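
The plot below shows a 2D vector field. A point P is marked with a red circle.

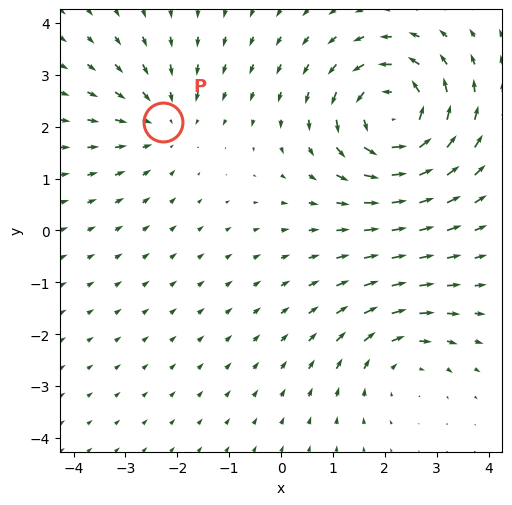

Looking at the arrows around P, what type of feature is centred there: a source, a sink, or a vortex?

At P (-2.3, 2.1) the arrows converge inward. Divergence about -2, curl ≈0 — negative divergence with near-zero curl is a sink.

sink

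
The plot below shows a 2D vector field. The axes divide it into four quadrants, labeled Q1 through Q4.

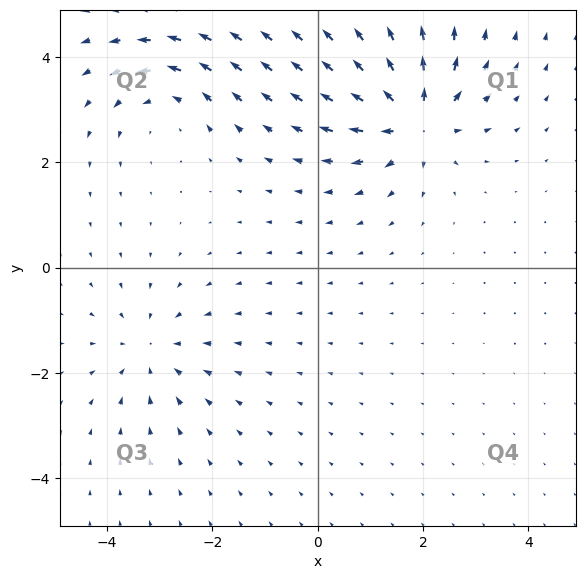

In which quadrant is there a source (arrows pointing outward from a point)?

Q1

The source sits at approximately (1.8, 2.8), which lies in quadrant Q1. The divergence there is about +6, positive as expected for a source.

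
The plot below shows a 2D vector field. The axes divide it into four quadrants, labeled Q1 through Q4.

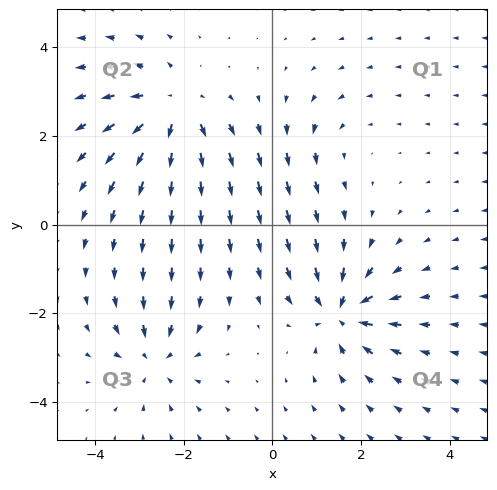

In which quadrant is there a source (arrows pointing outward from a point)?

The source sits at approximately (-2.3, 2.6), which lies in quadrant Q2. The divergence there is about +5, positive as expected for a source.

Q2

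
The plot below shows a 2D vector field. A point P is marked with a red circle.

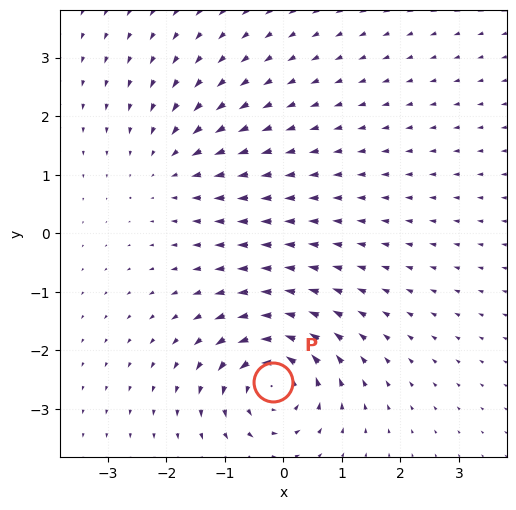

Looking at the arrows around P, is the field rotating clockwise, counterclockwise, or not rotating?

counterclockwise

Near P at (-0.2, -2.5) the arrows circulate counterclockwise. The curl (z-component) there is about +5; positive curl means counterclockwise rotation.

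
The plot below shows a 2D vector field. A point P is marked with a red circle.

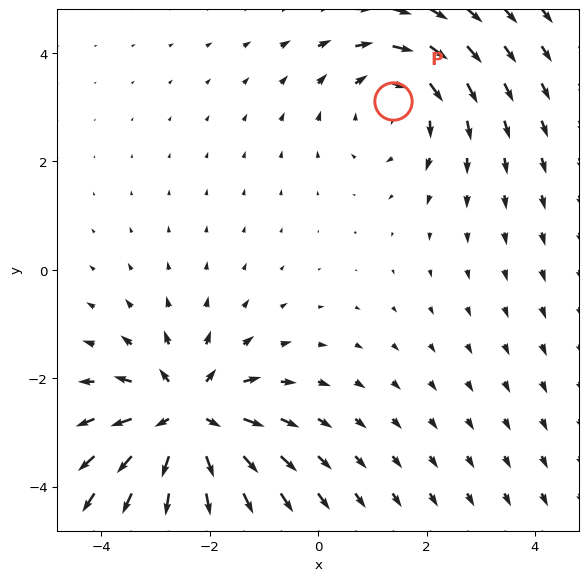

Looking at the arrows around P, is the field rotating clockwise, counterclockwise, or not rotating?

Near P at (1.4, 3.1) the arrows circulate clockwise. The curl (z-component) there is about -2; negative curl means clockwise rotation.

clockwise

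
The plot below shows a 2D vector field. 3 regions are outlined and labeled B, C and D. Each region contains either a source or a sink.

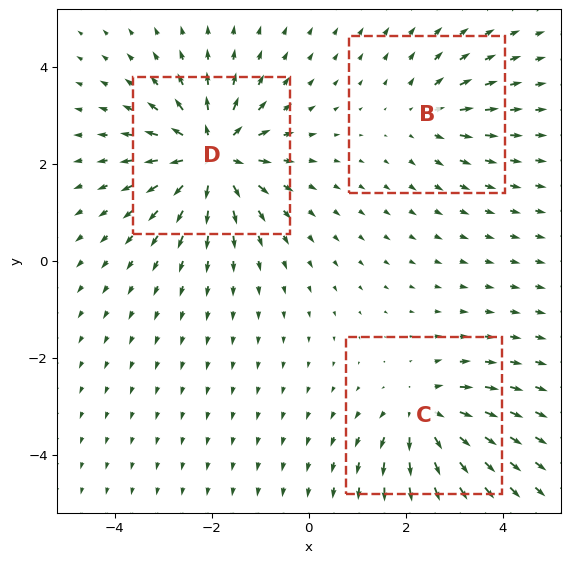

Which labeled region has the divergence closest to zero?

Divergence at each region's feature centre — B: about +2, C: about +4, D: about +6. Region B is closest to zero.

B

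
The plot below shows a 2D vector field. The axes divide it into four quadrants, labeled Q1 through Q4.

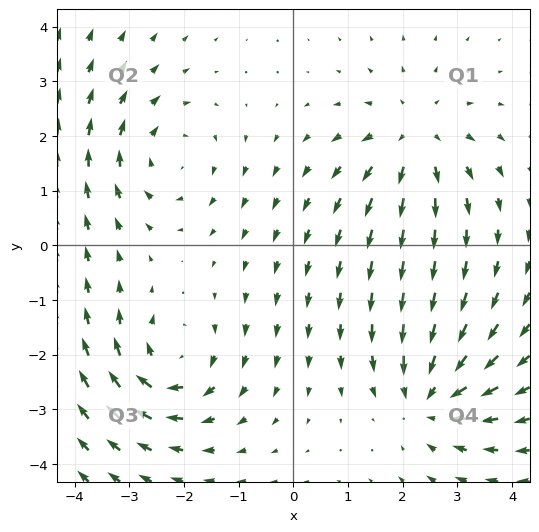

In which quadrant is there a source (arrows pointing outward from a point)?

Q1

The source sits at approximately (2.2, 2.0), which lies in quadrant Q1. The divergence there is about +4, positive as expected for a source.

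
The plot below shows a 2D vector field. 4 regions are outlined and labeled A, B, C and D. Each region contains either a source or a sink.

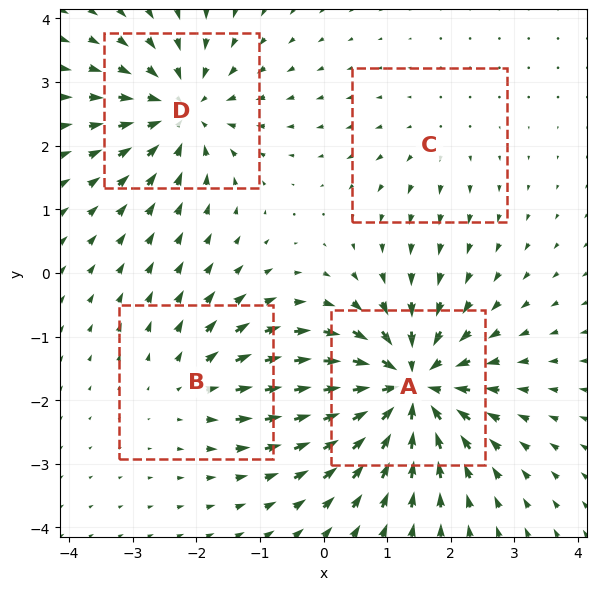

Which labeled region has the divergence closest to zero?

C

Divergence at each region's feature centre — A: about -8, B: about +3, C: about +2, D: about -6. Region C is closest to zero.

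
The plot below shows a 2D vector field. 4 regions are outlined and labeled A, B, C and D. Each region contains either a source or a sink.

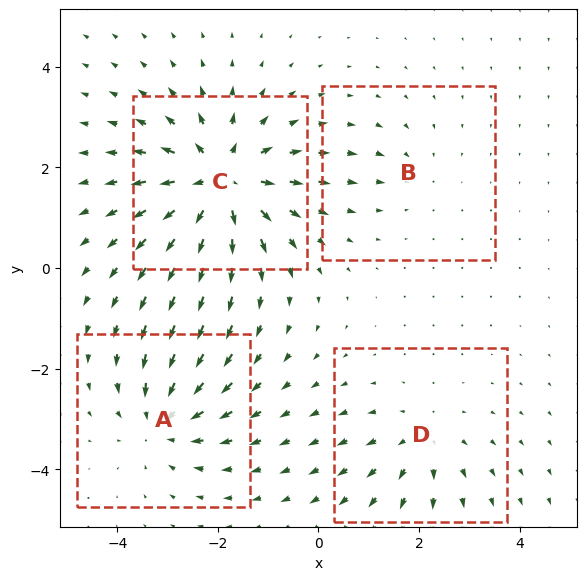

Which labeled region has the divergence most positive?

C

Divergence at each region's feature centre — A: about -5, B: about -2, C: about +7, D: about +3. Region C is most positive.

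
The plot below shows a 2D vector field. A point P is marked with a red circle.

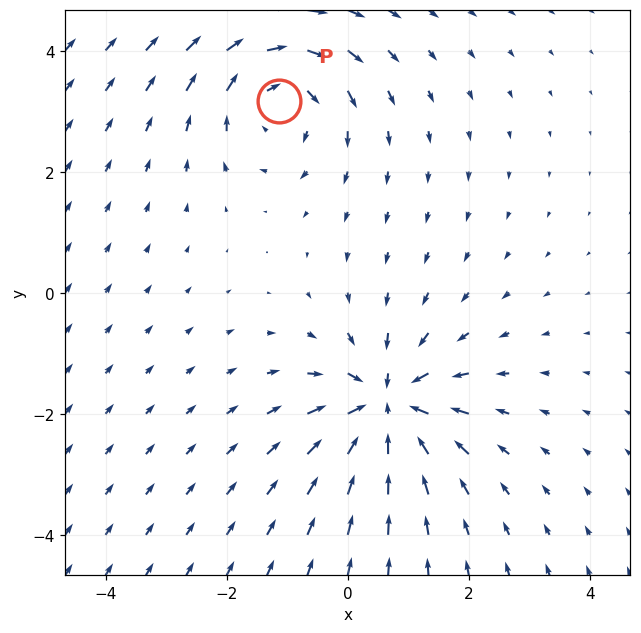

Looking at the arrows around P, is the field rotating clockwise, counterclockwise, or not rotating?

clockwise

Near P at (-1.1, 3.2) the arrows circulate clockwise. The curl (z-component) there is about -4; negative curl means clockwise rotation.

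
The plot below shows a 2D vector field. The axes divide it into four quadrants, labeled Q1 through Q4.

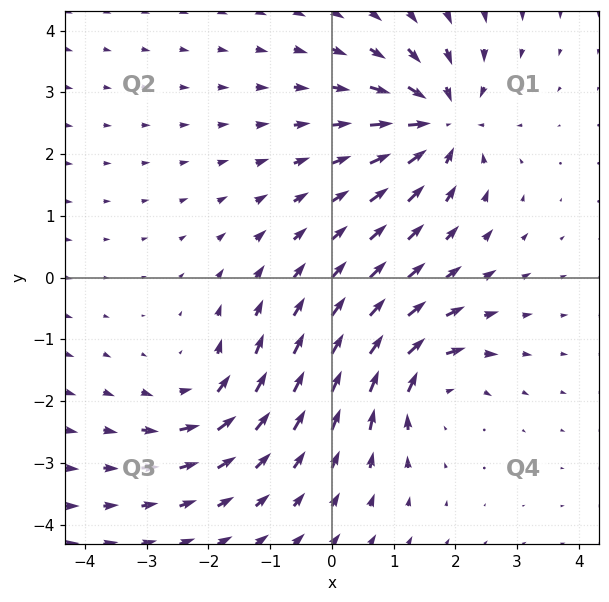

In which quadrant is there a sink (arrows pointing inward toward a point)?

Q1

The sink sits at approximately (1.8, 2.5), which lies in quadrant Q1. The divergence there is about -4, negative as expected for a sink.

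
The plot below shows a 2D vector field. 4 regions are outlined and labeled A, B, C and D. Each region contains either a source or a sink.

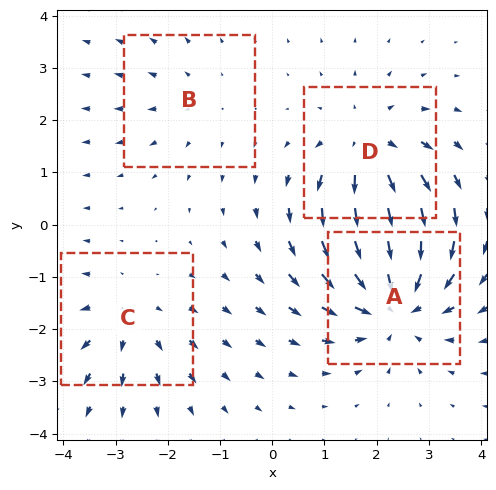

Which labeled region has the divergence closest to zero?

B

Divergence at each region's feature centre — A: about -6, B: about +2, C: about +3, D: about +5. Region B is closest to zero.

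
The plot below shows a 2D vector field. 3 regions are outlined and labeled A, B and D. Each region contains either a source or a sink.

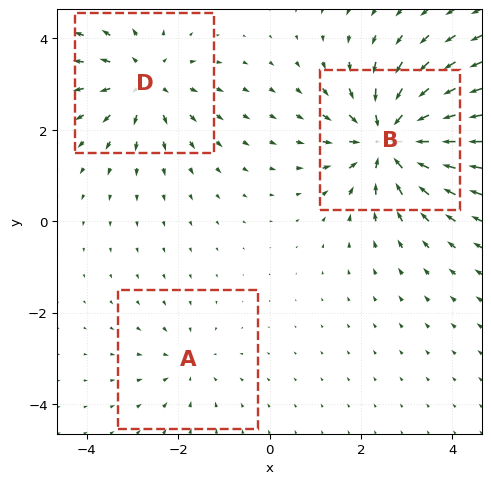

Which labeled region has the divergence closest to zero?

A

Divergence at each region's feature centre — A: about -2, B: about -5, D: about +3. Region A is closest to zero.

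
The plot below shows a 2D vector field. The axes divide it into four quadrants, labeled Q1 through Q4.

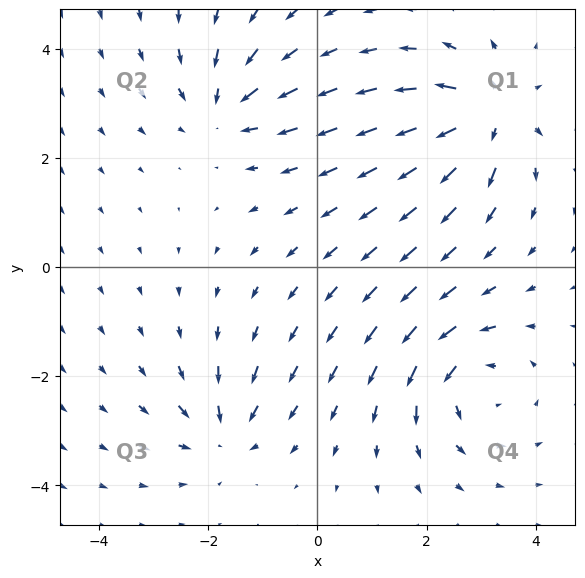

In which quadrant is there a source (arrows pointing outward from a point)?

Q1

The source sits at approximately (3.1, 2.8), which lies in quadrant Q1. The divergence there is about +5, positive as expected for a source.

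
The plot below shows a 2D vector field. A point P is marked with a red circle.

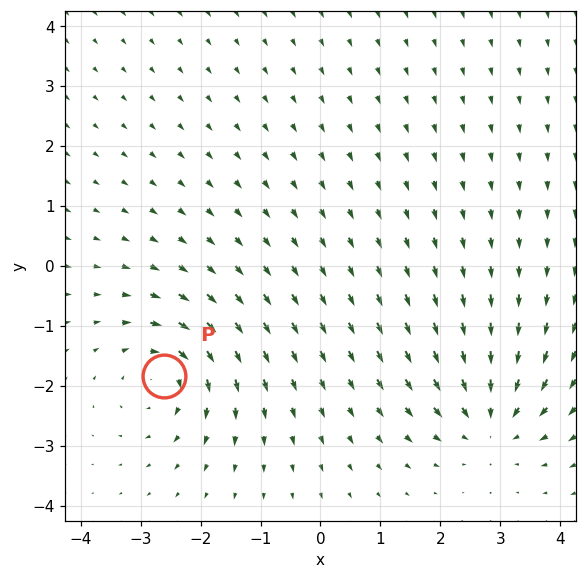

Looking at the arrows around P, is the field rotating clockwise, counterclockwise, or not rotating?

clockwise

Near P at (-2.6, -1.8) the arrows circulate clockwise. The curl (z-component) there is about -4; negative curl means clockwise rotation.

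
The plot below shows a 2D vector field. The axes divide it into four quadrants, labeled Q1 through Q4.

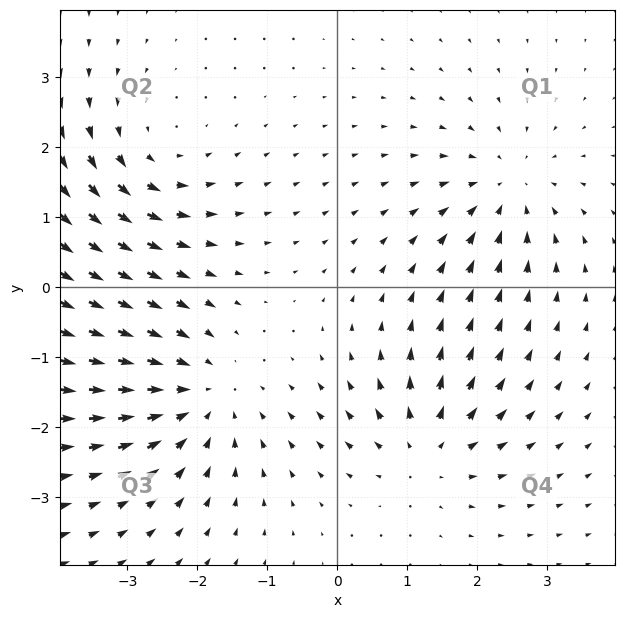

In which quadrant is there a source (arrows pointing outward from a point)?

The source sits at approximately (1.3, -2.3), which lies in quadrant Q4. The divergence there is about +4, positive as expected for a source.

Q4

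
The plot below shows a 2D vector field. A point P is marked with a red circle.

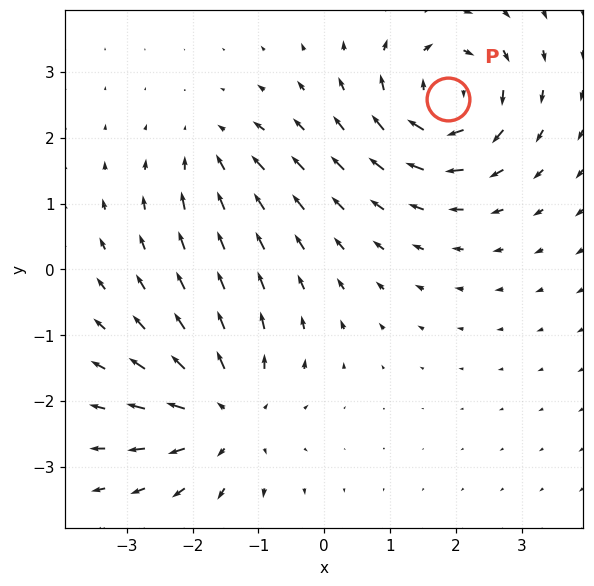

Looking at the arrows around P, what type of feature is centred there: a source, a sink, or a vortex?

At P (1.9, 2.6) the arrows circulate clockwise. Divergence ≈0, curl about -7 — near-zero divergence with nonzero curl is a vortex.

vortex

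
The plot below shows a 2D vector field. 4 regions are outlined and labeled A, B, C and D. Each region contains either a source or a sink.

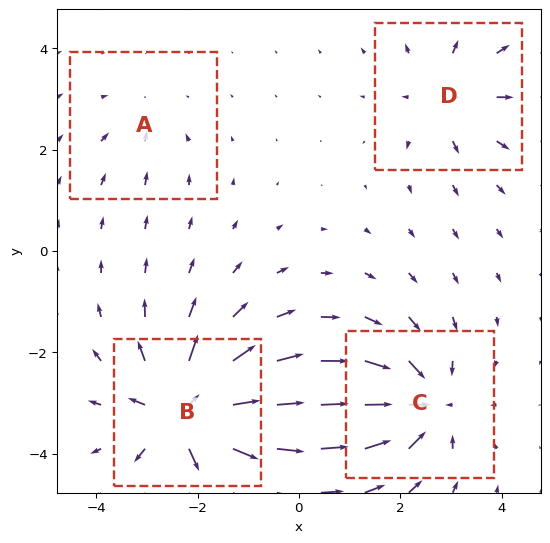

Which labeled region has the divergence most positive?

Divergence at each region's feature centre — A: about -2, B: about +8, C: about -6, D: about +4. Region B is most positive.

B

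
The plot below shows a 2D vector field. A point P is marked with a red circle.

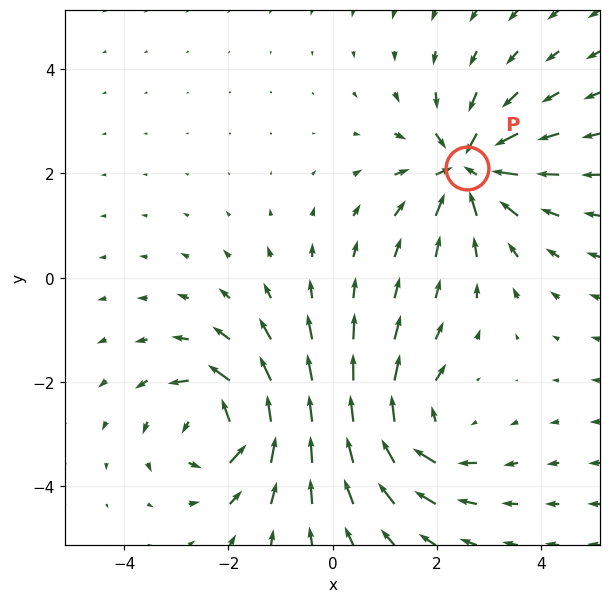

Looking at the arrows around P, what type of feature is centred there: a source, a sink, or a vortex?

At P (2.6, 2.1) the arrows converge inward. Divergence about -4, curl ≈0 — negative divergence with near-zero curl is a sink.

sink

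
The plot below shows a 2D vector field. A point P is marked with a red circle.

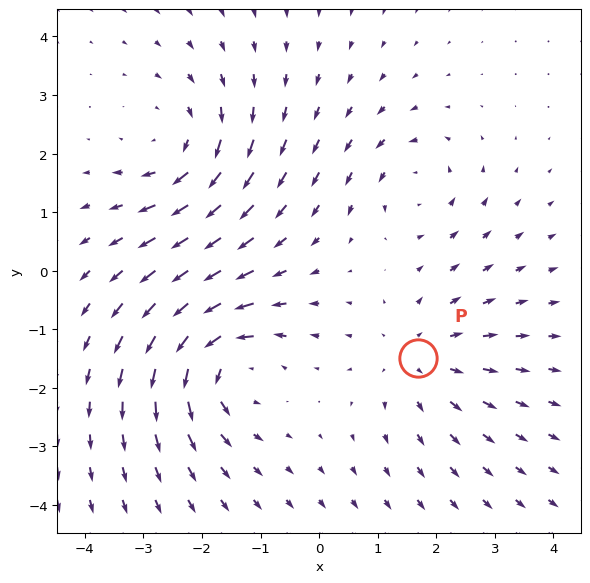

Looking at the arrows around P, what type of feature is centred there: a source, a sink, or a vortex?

source

At P (1.7, -1.5) the arrows spread outward. Divergence about +3, curl ≈0 — positive divergence with near-zero curl is a source.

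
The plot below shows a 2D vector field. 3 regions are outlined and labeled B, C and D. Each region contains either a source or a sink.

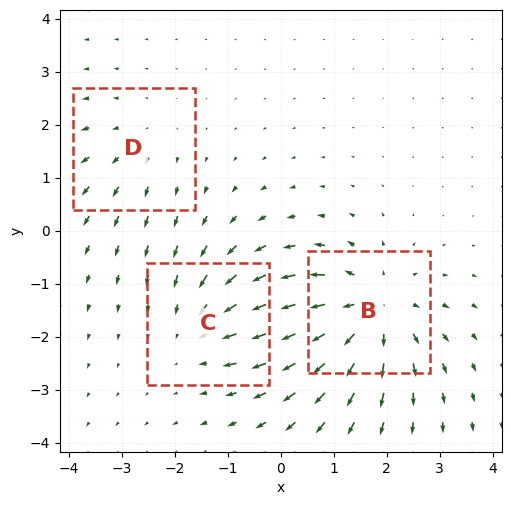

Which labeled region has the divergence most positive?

Divergence at each region's feature centre — B: about +4, C: about -3, D: about +2. Region B is most positive.

B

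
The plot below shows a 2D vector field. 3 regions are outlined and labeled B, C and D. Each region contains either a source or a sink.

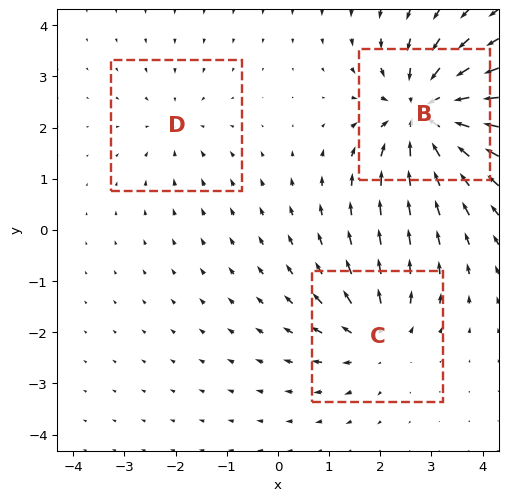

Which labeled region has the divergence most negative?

B

Divergence at each region's feature centre — B: about -5, C: about +3, D: about -2. Region B is most negative.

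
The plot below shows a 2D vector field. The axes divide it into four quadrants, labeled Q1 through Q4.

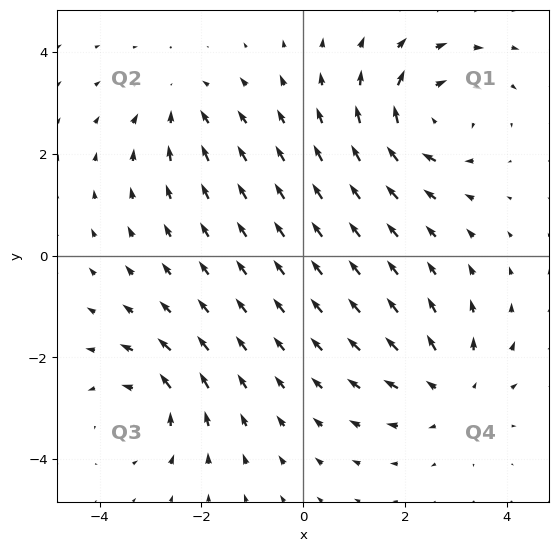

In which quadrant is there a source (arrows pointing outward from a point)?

Q4

The source sits at approximately (2.9, -2.6), which lies in quadrant Q4. The divergence there is about +4, positive as expected for a source.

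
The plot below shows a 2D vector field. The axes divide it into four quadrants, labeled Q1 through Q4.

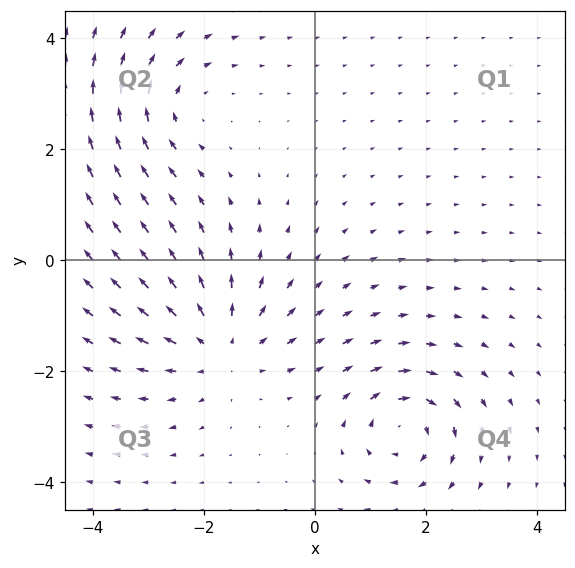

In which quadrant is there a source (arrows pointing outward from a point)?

The source sits at approximately (-1.7, -1.5), which lies in quadrant Q3. The divergence there is about +3, positive as expected for a source.

Q3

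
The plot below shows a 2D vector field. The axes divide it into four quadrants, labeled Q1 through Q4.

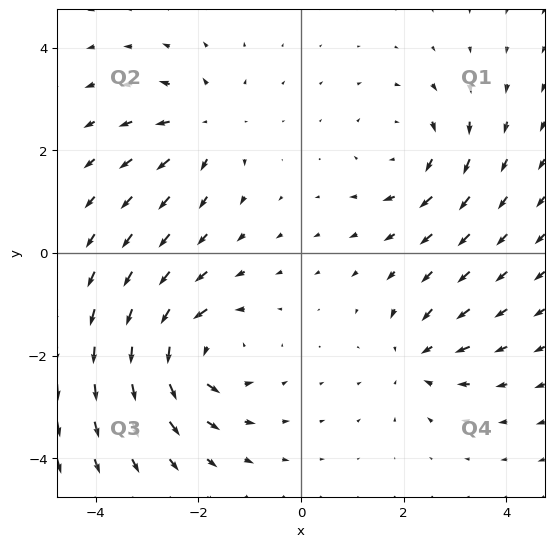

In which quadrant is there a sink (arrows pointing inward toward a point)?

Q4

The sink sits at approximately (2.3, -2.1), which lies in quadrant Q4. The divergence there is about -3, negative as expected for a sink.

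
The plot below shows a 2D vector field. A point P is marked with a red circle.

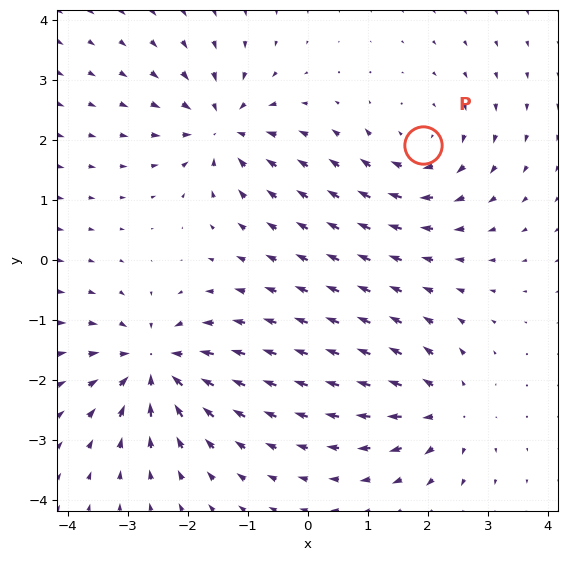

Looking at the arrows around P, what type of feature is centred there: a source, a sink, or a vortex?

vortex

At P (1.9, 1.9) the arrows circulate clockwise. Divergence ≈0, curl about -4 — near-zero divergence with nonzero curl is a vortex.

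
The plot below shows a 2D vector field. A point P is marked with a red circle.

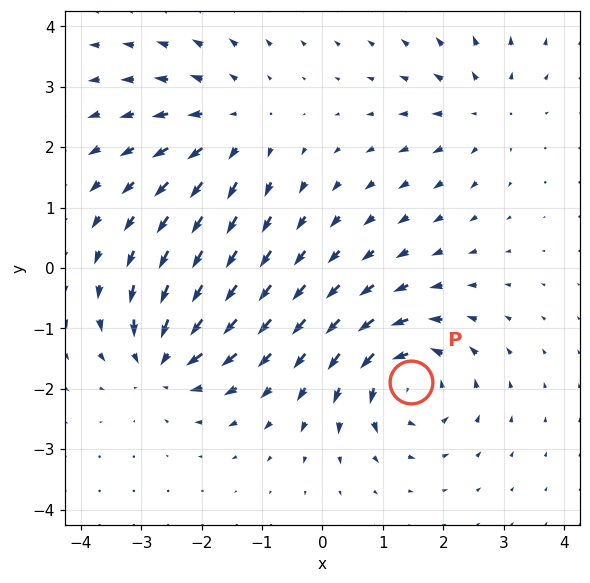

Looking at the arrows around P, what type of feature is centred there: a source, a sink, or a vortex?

At P (1.5, -1.9) the arrows circulate counterclockwise. Divergence ≈0, curl about +7 — near-zero divergence with nonzero curl is a vortex.

vortex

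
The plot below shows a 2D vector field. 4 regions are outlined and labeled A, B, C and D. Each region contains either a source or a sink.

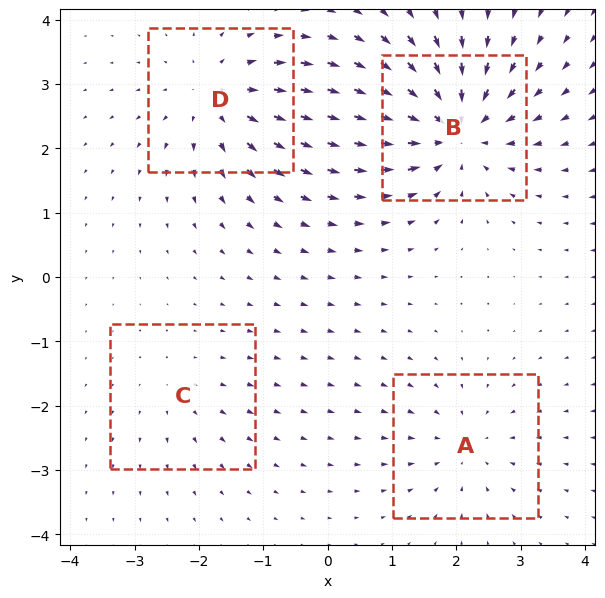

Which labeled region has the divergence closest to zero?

Divergence at each region's feature centre — A: about -4, B: about -8, C: about +2, D: about +5. Region C is closest to zero.

C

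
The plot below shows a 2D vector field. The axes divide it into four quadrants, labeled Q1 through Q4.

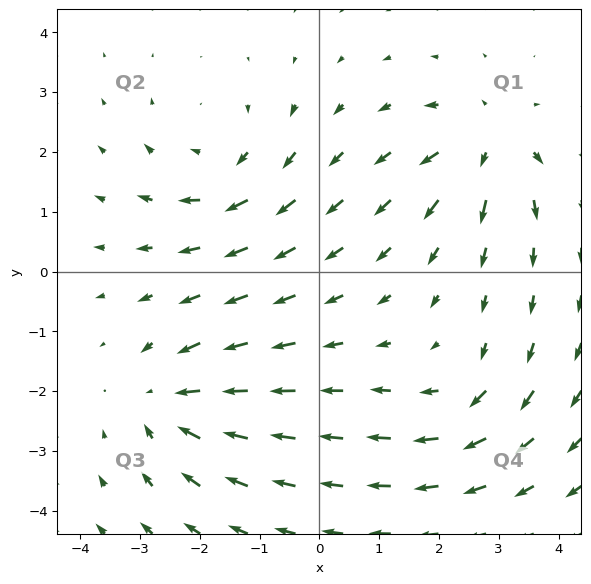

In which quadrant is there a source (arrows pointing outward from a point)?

The source sits at approximately (2.8, 2.1), which lies in quadrant Q1. The divergence there is about +6, positive as expected for a source.

Q1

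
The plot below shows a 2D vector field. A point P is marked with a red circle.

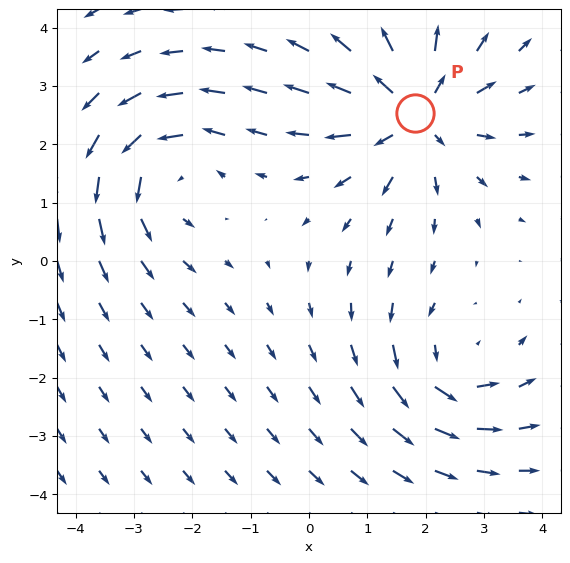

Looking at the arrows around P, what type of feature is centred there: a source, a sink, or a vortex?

At P (1.8, 2.5) the arrows spread outward. Divergence about +5, curl ≈0 — positive divergence with near-zero curl is a source.

source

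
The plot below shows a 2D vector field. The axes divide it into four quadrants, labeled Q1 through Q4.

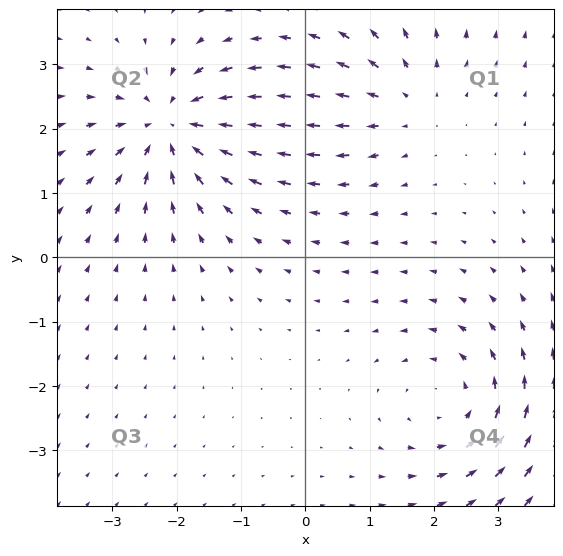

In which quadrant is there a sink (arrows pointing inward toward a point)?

The sink sits at approximately (-2.1, 2.0), which lies in quadrant Q2. The divergence there is about -5, negative as expected for a sink.

Q2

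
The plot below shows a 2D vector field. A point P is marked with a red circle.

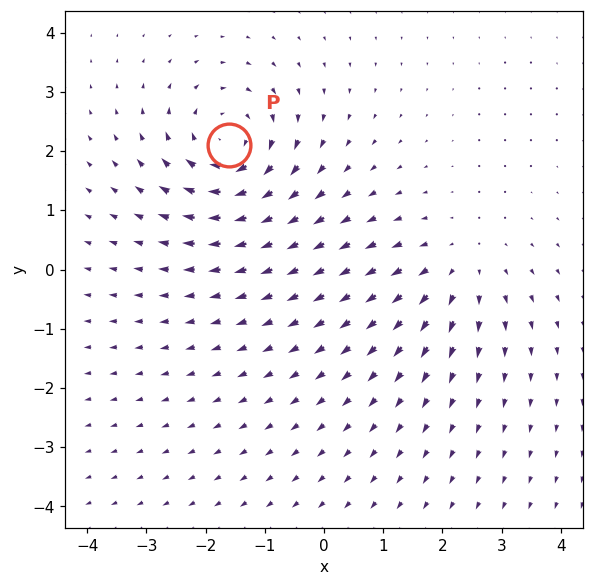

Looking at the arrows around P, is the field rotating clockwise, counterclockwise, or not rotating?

clockwise

Near P at (-1.6, 2.1) the arrows circulate clockwise. The curl (z-component) there is about -5; negative curl means clockwise rotation.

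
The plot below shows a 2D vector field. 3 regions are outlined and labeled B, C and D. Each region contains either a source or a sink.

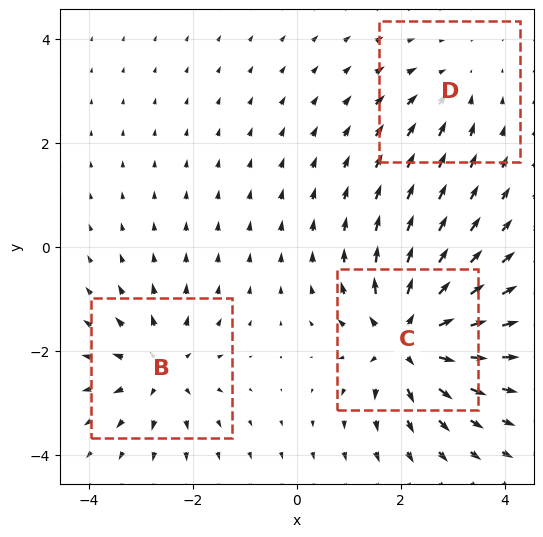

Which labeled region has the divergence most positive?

C

Divergence at each region's feature centre — B: about +4, C: about +6, D: about -2. Region C is most positive.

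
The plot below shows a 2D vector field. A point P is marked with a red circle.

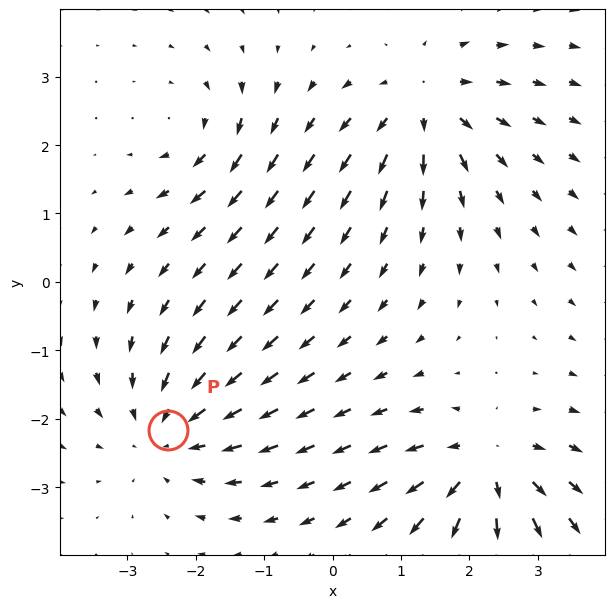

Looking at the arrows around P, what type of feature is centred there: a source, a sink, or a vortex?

At P (-2.4, -2.2) the arrows converge inward. Divergence about -4, curl ≈0 — negative divergence with near-zero curl is a sink.

sink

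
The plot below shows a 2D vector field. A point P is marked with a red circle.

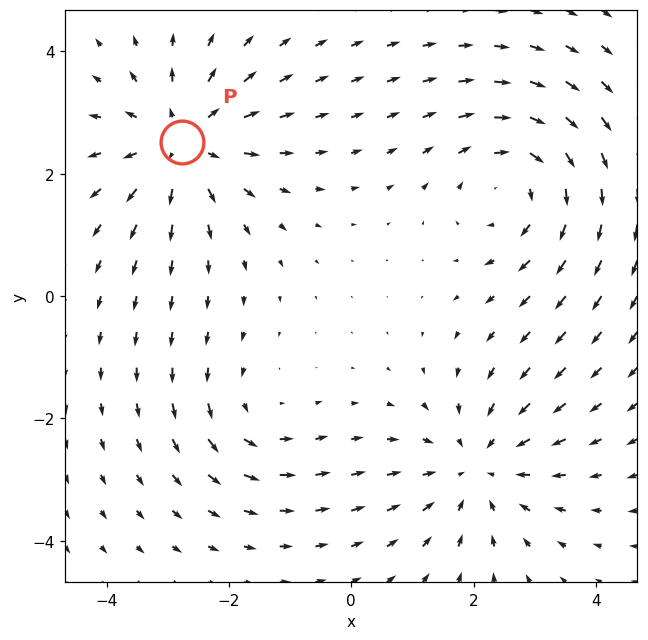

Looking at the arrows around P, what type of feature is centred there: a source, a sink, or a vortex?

source

At P (-2.8, 2.5) the arrows spread outward. Divergence about +5, curl ≈0 — positive divergence with near-zero curl is a source.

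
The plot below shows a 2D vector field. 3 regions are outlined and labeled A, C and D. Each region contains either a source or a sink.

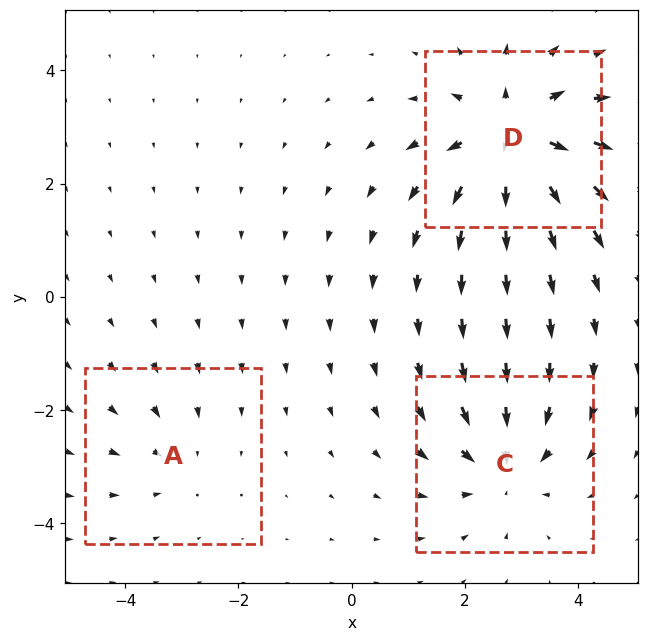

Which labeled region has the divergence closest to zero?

Divergence at each region's feature centre — A: about -2, C: about -4, D: about +5. Region A is closest to zero.

A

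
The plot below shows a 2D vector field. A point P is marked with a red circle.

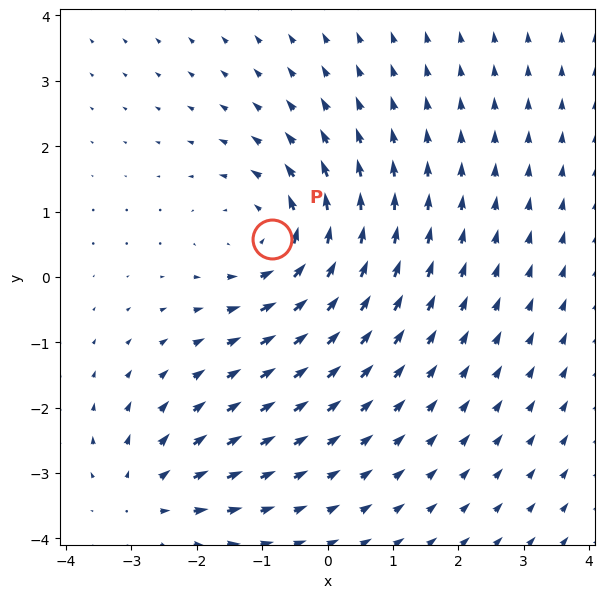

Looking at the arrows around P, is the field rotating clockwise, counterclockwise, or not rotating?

counterclockwise

Near P at (-0.9, 0.6) the arrows circulate counterclockwise. The curl (z-component) there is about +4; positive curl means counterclockwise rotation.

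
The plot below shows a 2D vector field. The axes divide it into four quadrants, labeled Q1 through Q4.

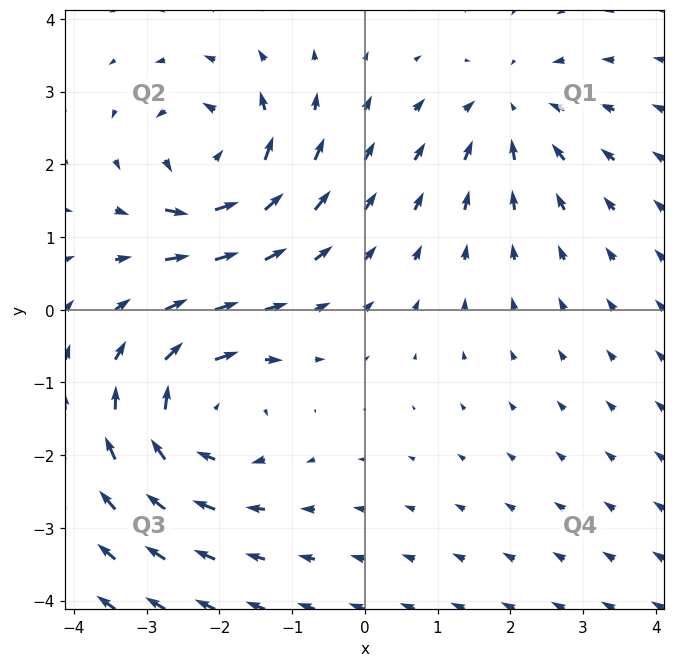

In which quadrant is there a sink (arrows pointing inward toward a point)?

Q1

The sink sits at approximately (2.0, 2.7), which lies in quadrant Q1. The divergence there is about -3, negative as expected for a sink.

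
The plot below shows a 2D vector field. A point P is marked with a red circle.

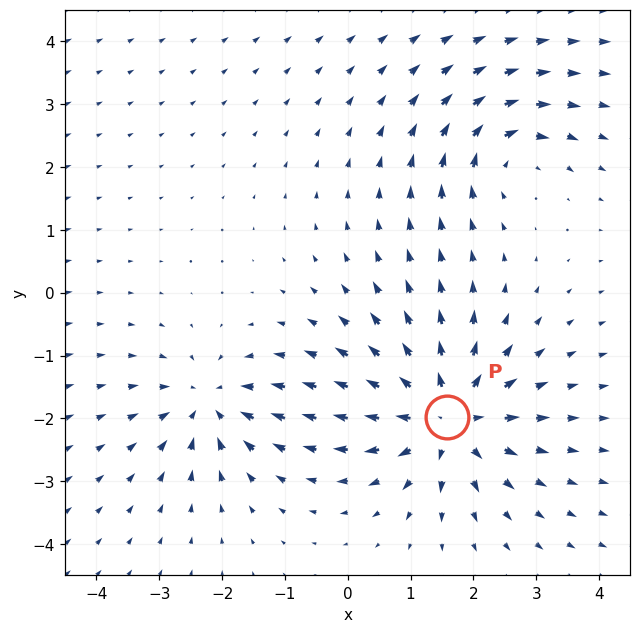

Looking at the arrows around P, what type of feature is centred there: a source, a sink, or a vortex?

At P (1.6, -2.0) the arrows spread outward. Divergence about +6, curl ≈0 — positive divergence with near-zero curl is a source.

source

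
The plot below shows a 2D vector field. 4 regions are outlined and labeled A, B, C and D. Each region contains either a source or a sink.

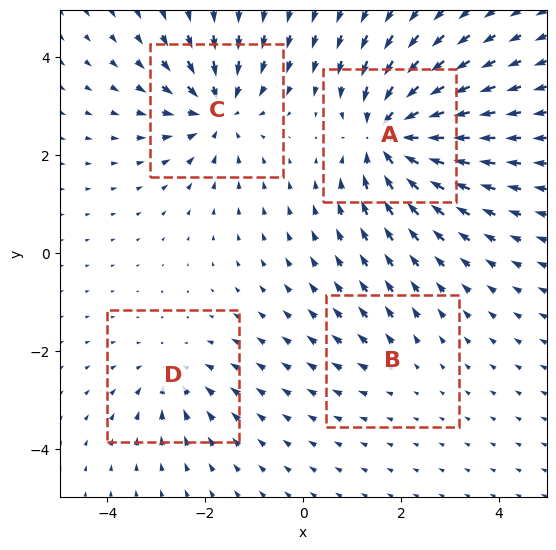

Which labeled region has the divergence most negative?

Divergence at each region's feature centre — A: about -8, B: about +2, C: about -6, D: about -4. Region A is most negative.

A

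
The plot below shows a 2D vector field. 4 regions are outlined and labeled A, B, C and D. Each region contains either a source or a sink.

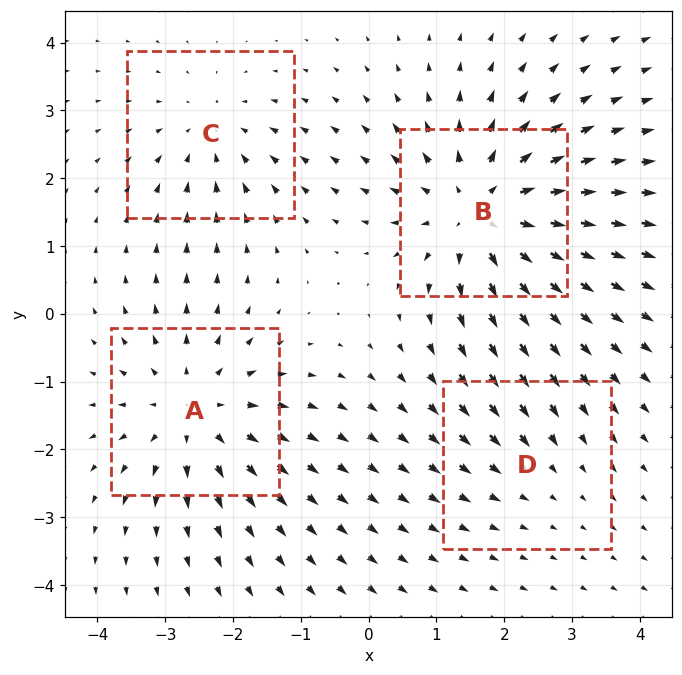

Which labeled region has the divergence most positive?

B

Divergence at each region's feature centre — A: about +4, B: about +6, C: about -3, D: about -2. Region B is most positive.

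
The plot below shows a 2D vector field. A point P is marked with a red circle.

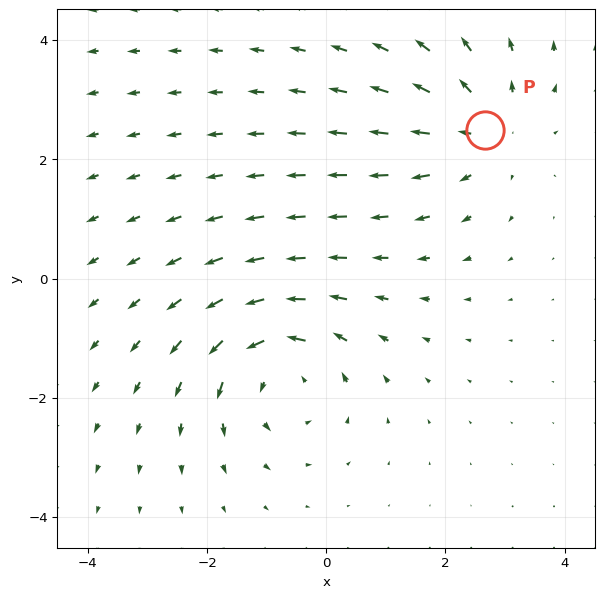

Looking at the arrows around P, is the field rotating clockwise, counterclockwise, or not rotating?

not rotating

Near P at (2.7, 2.5) the arrows show no circulation. The curl there is ≈0.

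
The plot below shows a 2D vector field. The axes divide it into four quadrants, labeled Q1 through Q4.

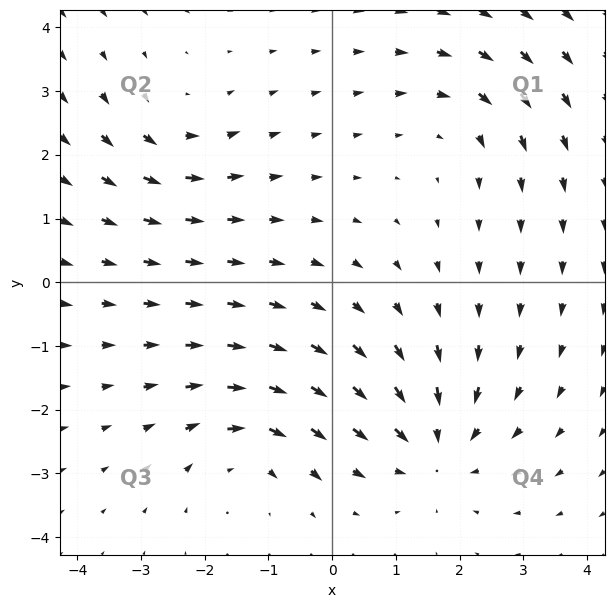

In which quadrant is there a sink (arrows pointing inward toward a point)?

Q4

The sink sits at approximately (1.6, -2.6), which lies in quadrant Q4. The divergence there is about -4, negative as expected for a sink.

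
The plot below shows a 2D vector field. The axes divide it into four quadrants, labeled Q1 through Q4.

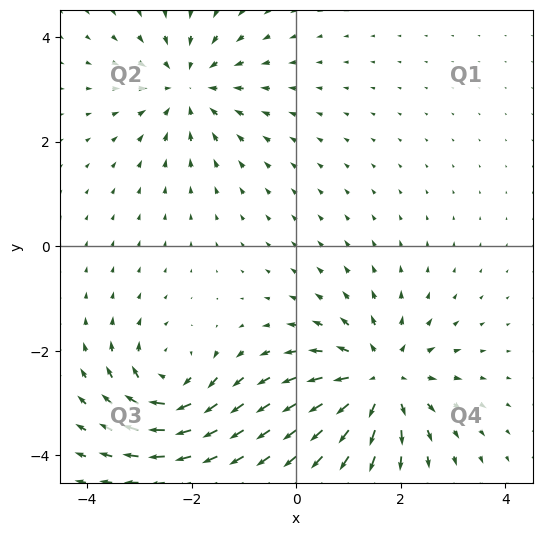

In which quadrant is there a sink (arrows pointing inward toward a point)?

Q2

The sink sits at approximately (-2.1, 3.1), which lies in quadrant Q2. The divergence there is about -4, negative as expected for a sink.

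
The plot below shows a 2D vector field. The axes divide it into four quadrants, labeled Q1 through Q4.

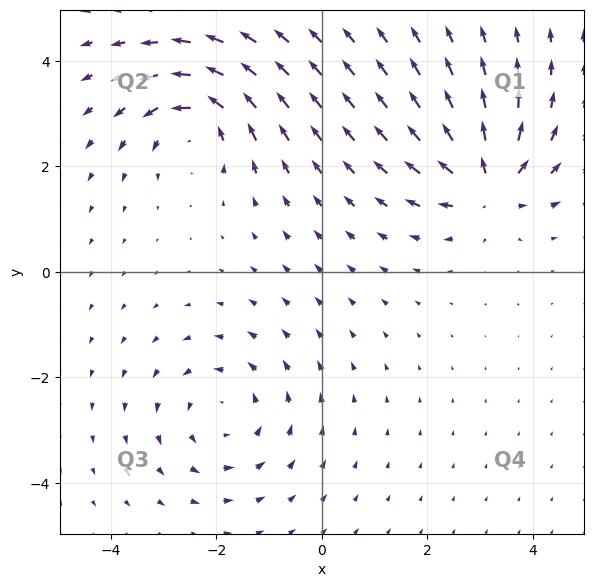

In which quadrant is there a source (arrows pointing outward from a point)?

The source sits at approximately (3.1, 1.7), which lies in quadrant Q1. The divergence there is about +7, positive as expected for a source.

Q1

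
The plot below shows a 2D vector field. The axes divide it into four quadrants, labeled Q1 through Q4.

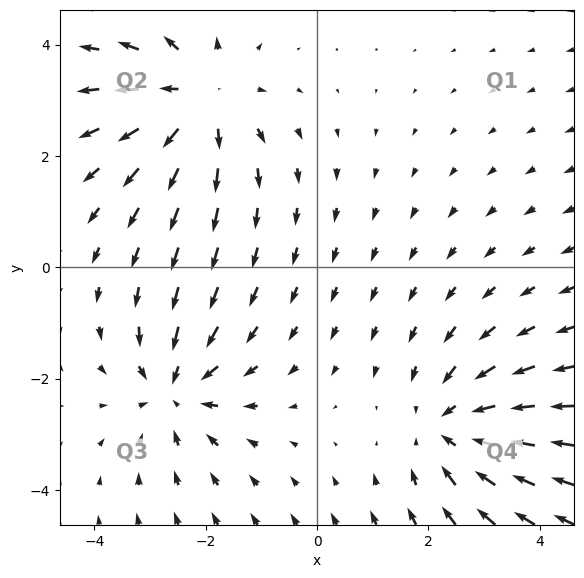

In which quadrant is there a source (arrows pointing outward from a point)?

Q2

The source sits at approximately (-2.1, 3.0), which lies in quadrant Q2. The divergence there is about +4, positive as expected for a source.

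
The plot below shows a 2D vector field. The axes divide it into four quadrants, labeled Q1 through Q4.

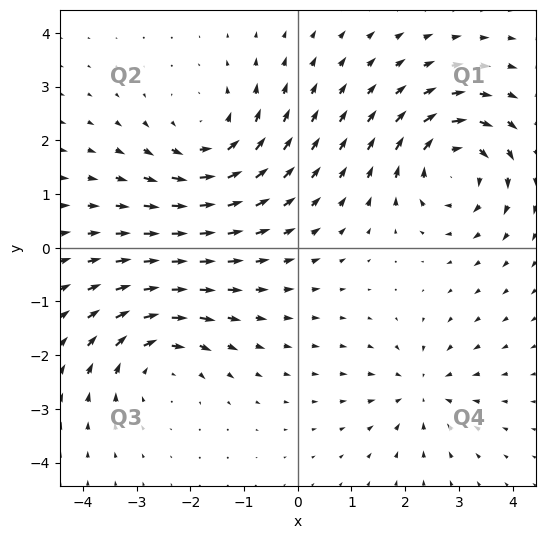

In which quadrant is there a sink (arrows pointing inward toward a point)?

The sink sits at approximately (2.3, -2.7), which lies in quadrant Q4. The divergence there is about -4, negative as expected for a sink.

Q4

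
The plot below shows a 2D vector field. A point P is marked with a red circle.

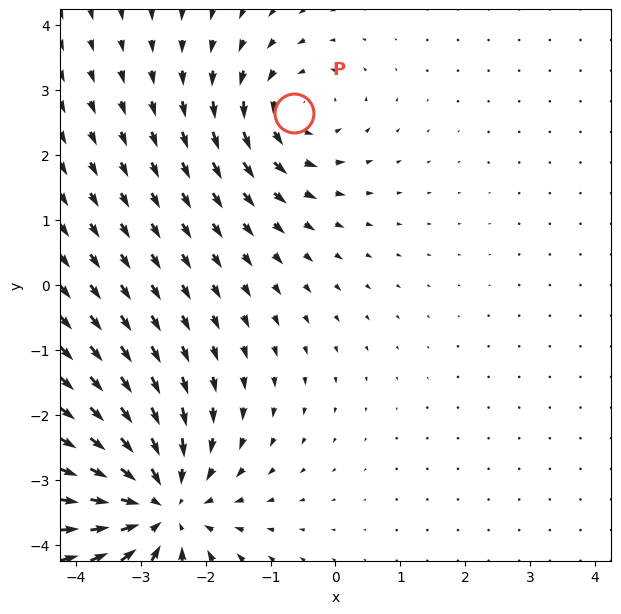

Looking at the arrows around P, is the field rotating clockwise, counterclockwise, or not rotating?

Near P at (-0.6, 2.6) the arrows circulate counterclockwise. The curl (z-component) there is about +3; positive curl means counterclockwise rotation.

counterclockwise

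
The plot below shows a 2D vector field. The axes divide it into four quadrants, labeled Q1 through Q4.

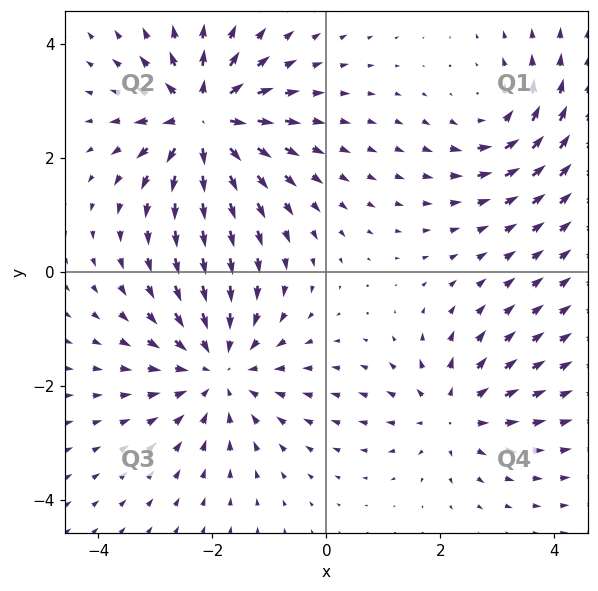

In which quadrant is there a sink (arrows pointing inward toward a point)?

The sink sits at approximately (-1.9, -1.7), which lies in quadrant Q3. The divergence there is about -4, negative as expected for a sink.

Q3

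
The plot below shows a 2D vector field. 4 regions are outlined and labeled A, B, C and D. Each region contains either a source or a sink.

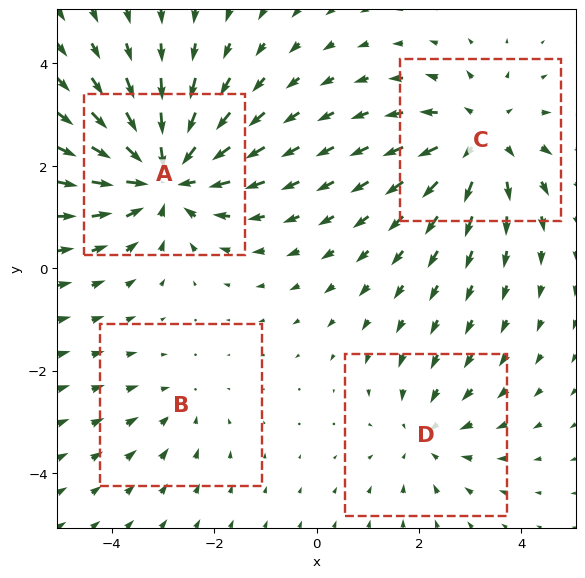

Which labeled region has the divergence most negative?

A

Divergence at each region's feature centre — A: about -6, B: about -2, C: about +4, D: about -3. Region A is most negative.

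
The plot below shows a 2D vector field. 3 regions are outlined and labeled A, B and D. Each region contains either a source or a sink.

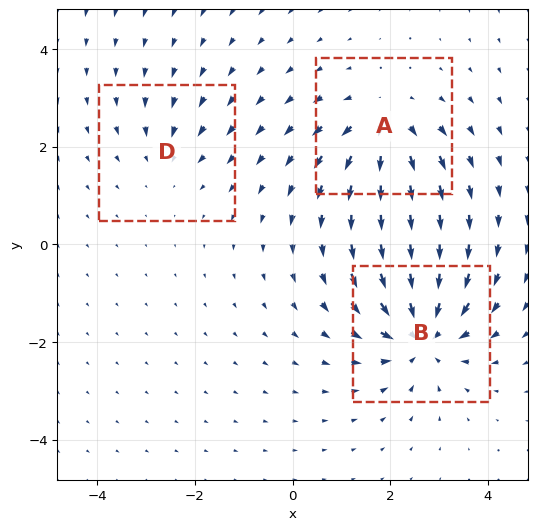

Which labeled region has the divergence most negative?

Divergence at each region's feature centre — A: about +4, B: about -5, D: about -2. Region B is most negative.

B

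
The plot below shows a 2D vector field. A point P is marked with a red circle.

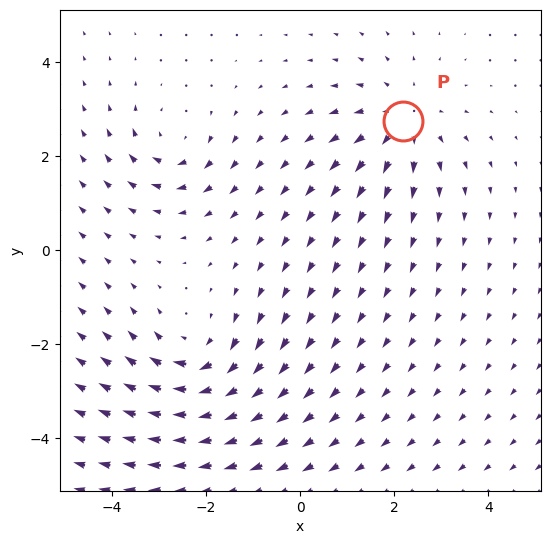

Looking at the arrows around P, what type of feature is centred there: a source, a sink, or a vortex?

source

At P (2.2, 2.7) the arrows spread outward. Divergence about +4, curl ≈0 — positive divergence with near-zero curl is a source.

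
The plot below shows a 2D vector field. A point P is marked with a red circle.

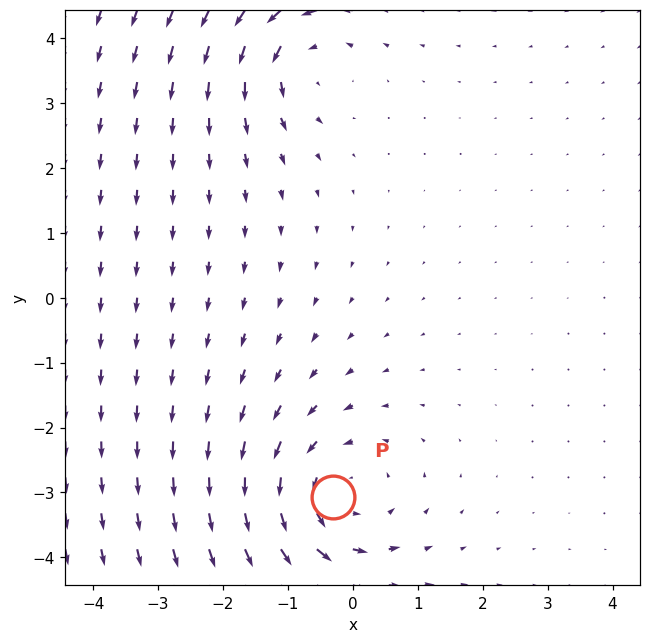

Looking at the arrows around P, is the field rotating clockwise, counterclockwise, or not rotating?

counterclockwise

Near P at (-0.3, -3.1) the arrows circulate counterclockwise. The curl (z-component) there is about +4; positive curl means counterclockwise rotation.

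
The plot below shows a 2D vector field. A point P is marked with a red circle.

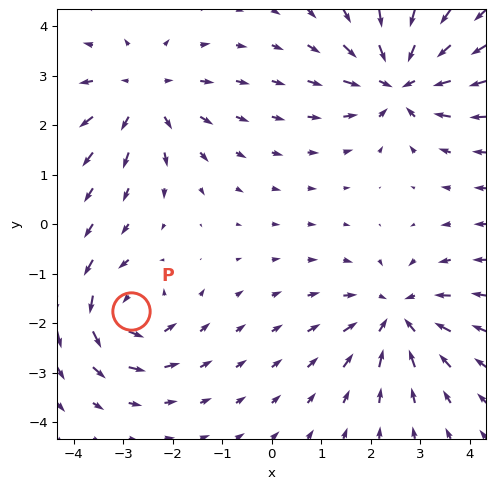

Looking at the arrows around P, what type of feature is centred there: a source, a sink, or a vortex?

vortex

At P (-2.8, -1.8) the arrows circulate counterclockwise. Divergence ≈0, curl about +5 — near-zero divergence with nonzero curl is a vortex.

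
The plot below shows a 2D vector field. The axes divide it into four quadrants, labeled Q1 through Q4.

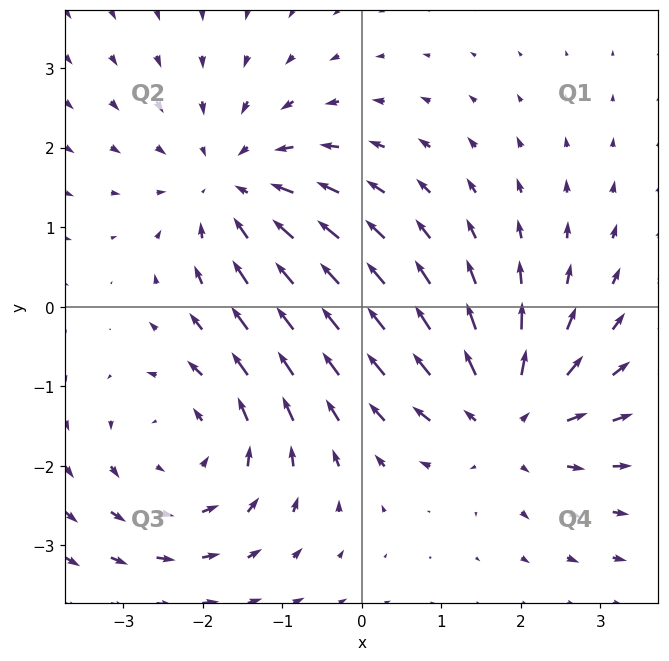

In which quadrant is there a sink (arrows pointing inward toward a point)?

Q2

The sink sits at approximately (-1.6, 1.5), which lies in quadrant Q2. The divergence there is about -3, negative as expected for a sink.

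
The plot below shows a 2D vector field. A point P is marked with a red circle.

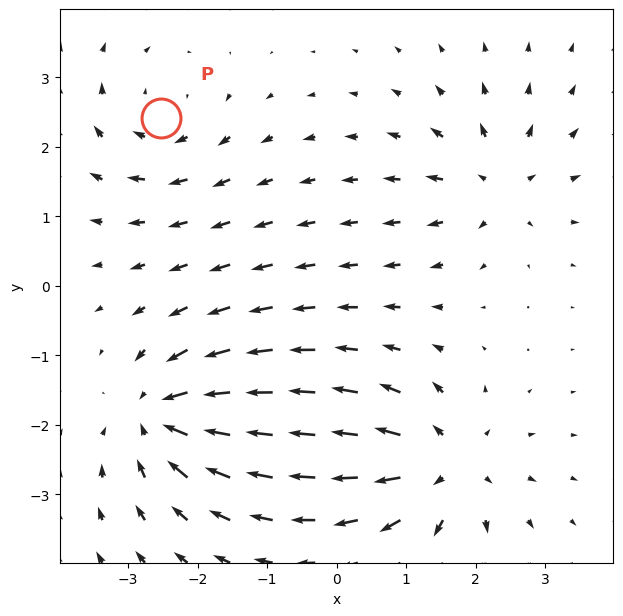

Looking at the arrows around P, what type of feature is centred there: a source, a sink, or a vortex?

vortex

At P (-2.5, 2.4) the arrows circulate clockwise. Divergence ≈0, curl about -4 — near-zero divergence with nonzero curl is a vortex.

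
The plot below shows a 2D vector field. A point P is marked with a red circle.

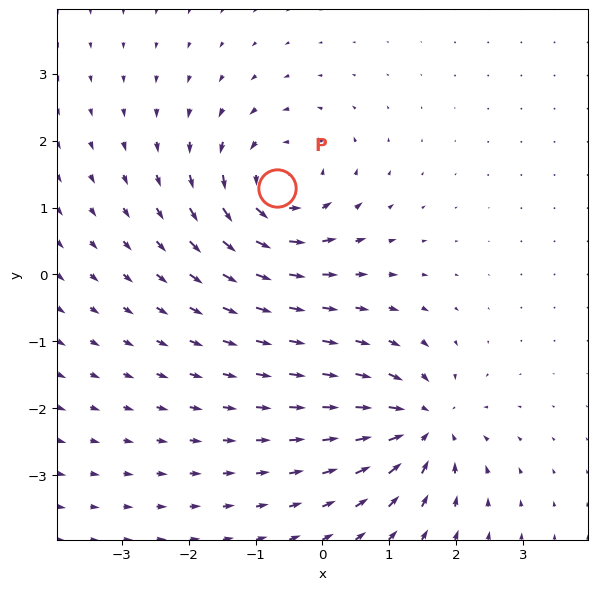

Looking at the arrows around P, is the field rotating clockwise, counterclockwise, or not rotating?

counterclockwise

Near P at (-0.7, 1.3) the arrows circulate counterclockwise. The curl (z-component) there is about +6; positive curl means counterclockwise rotation.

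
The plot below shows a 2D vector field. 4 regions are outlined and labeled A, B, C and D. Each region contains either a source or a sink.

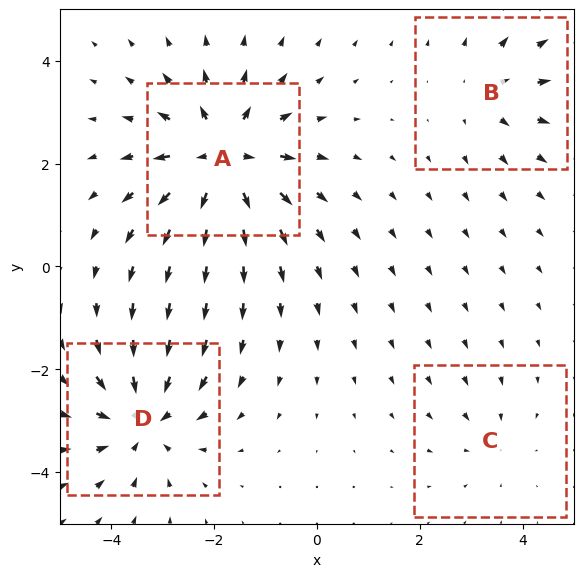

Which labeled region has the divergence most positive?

Divergence at each region's feature centre — A: about +7, B: about +3, C: about -2, D: about -5. Region A is most positive.

A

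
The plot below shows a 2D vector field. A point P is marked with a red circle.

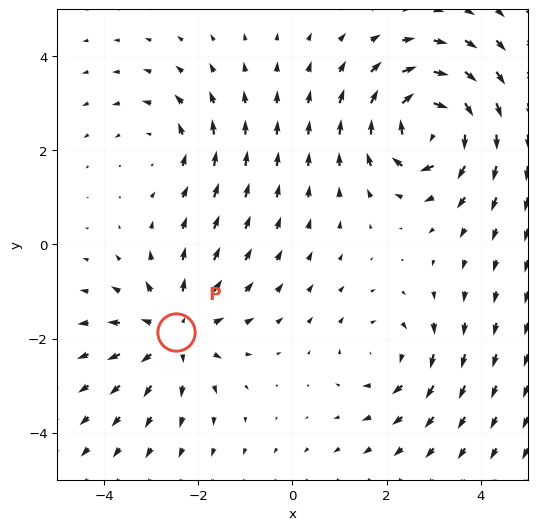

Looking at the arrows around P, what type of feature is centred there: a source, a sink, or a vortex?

At P (-2.5, -1.9) the arrows spread outward. Divergence about +4, curl ≈0 — positive divergence with near-zero curl is a source.

source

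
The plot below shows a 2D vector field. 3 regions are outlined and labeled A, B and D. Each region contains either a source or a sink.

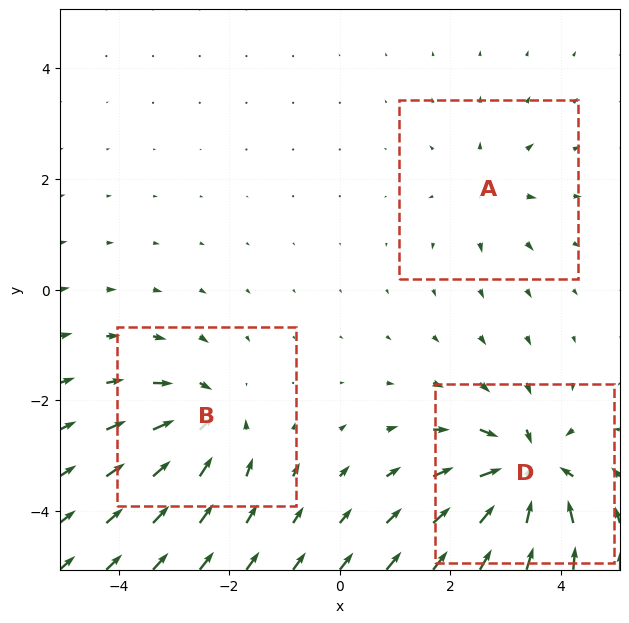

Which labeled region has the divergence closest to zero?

A

Divergence at each region's feature centre — A: about +3, B: about -4, D: about -6. Region A is closest to zero.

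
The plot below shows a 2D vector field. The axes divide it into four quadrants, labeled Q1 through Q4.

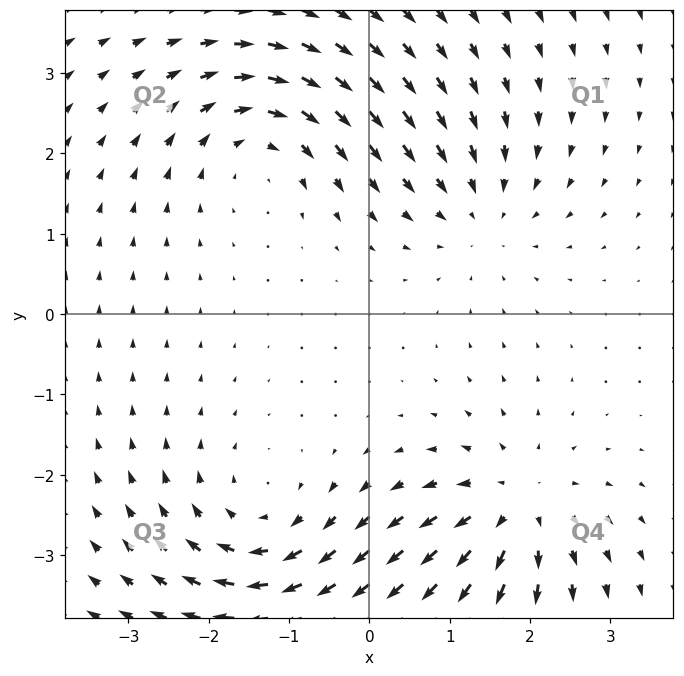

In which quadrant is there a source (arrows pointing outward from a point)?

Q4

The source sits at approximately (1.8, -2.4), which lies in quadrant Q4. The divergence there is about +6, positive as expected for a source.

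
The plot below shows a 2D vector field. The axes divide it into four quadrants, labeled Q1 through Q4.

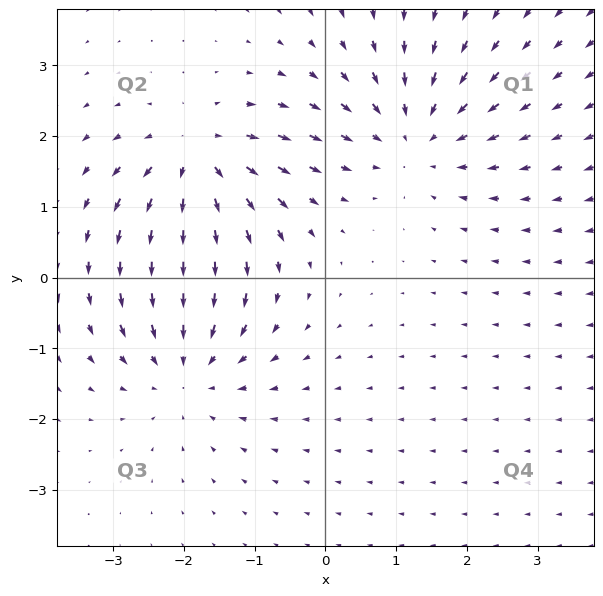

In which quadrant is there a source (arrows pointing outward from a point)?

The source sits at approximately (-1.8, 1.7), which lies in quadrant Q2. The divergence there is about +5, positive as expected for a source.

Q2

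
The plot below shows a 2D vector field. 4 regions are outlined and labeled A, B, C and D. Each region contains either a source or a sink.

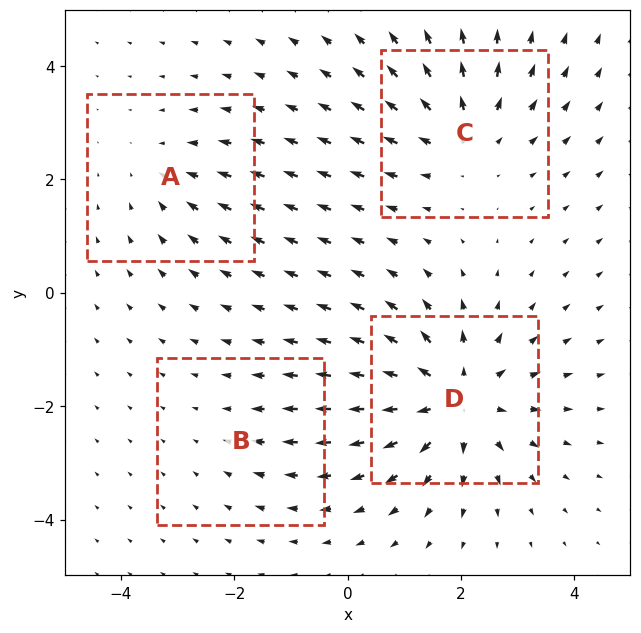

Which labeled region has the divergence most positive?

D

Divergence at each region's feature centre — A: about -3, B: about -2, C: about +4, D: about +6. Region D is most positive.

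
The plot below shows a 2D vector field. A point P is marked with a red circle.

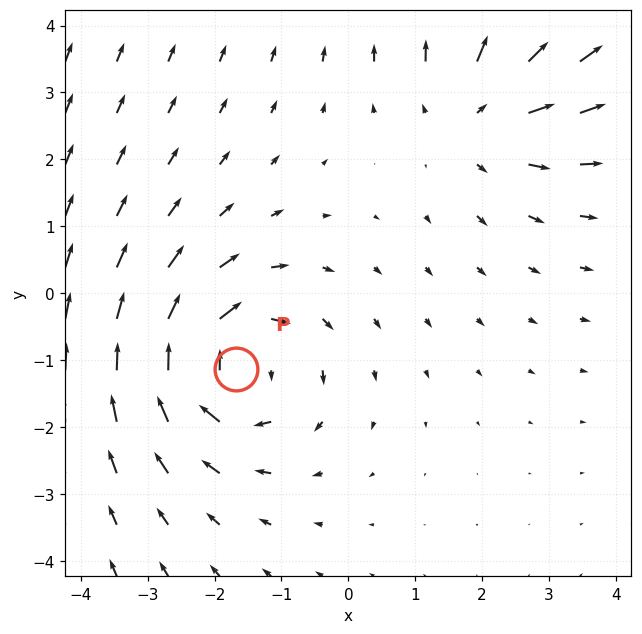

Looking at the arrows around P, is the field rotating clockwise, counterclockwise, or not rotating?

clockwise

Near P at (-1.7, -1.1) the arrows circulate clockwise. The curl (z-component) there is about -4; negative curl means clockwise rotation.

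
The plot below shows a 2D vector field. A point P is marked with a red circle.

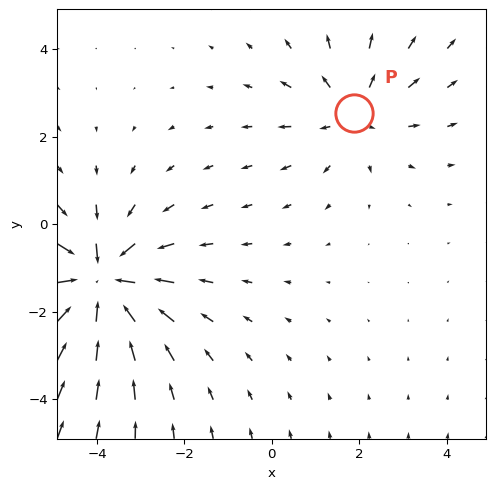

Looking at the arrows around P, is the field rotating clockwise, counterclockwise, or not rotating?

not rotating

Near P at (1.9, 2.5) the arrows show no circulation. The curl there is ≈0.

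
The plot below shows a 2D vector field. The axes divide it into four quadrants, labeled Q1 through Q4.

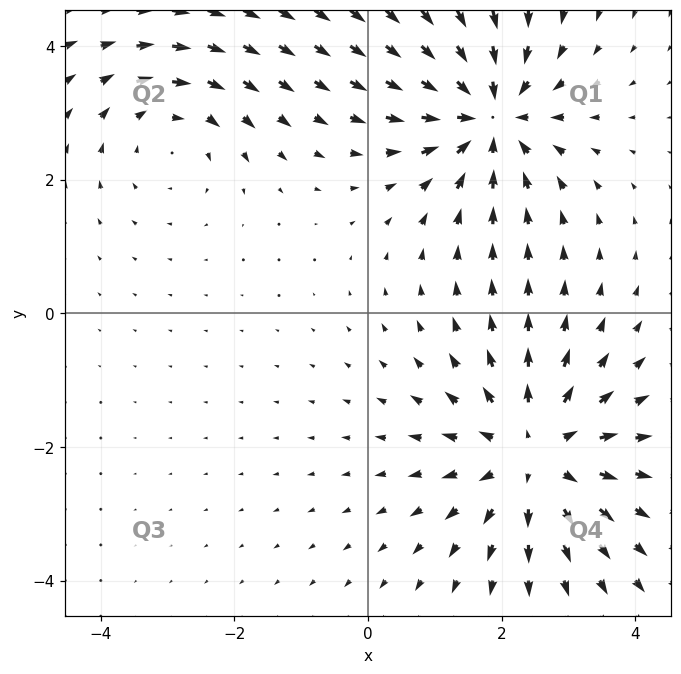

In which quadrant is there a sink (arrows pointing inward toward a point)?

Q1

The sink sits at approximately (1.8, 3.0), which lies in quadrant Q1. The divergence there is about -4, negative as expected for a sink.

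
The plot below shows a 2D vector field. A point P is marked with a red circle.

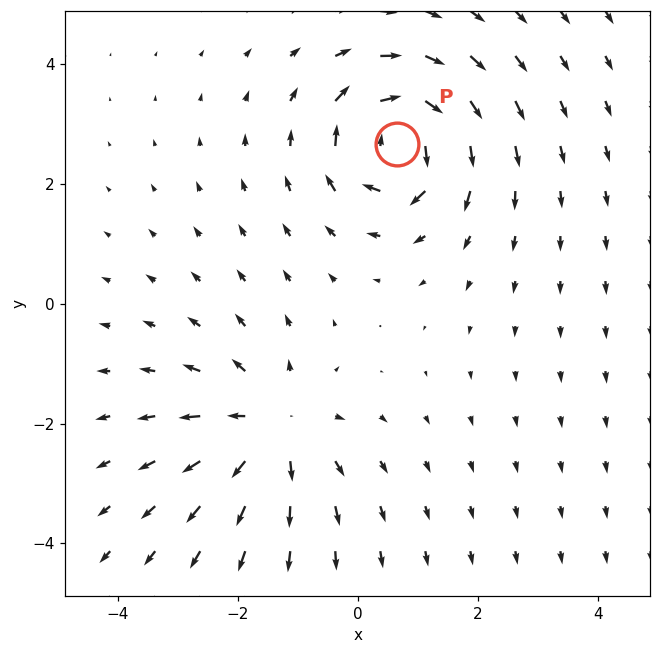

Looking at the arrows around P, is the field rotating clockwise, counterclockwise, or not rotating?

clockwise

Near P at (0.7, 2.7) the arrows circulate clockwise. The curl (z-component) there is about -5; negative curl means clockwise rotation.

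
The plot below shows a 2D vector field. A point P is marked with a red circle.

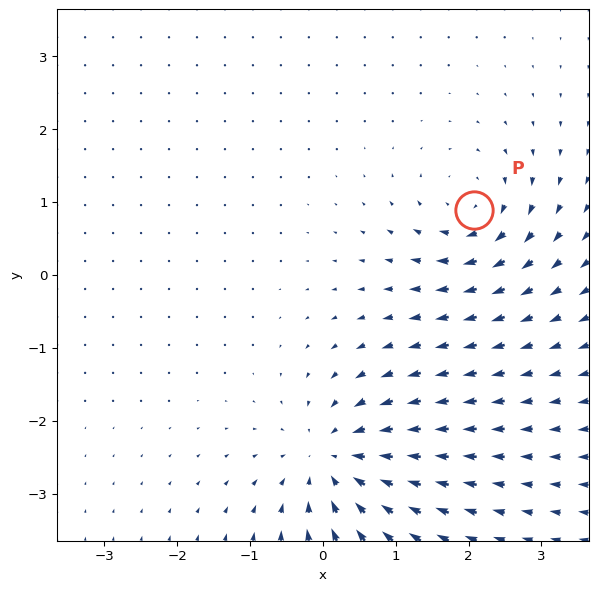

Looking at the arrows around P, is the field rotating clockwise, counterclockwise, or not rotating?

clockwise

Near P at (2.1, 0.9) the arrows circulate clockwise. The curl (z-component) there is about -5; negative curl means clockwise rotation.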